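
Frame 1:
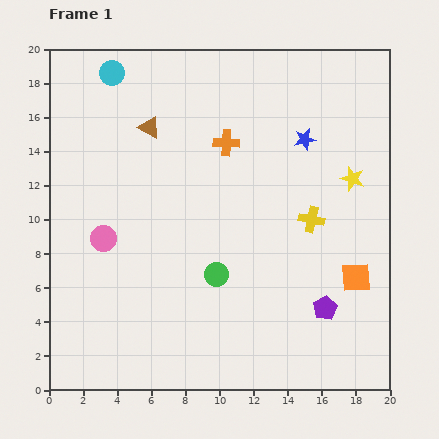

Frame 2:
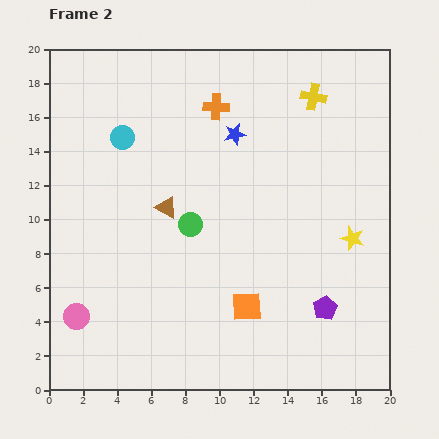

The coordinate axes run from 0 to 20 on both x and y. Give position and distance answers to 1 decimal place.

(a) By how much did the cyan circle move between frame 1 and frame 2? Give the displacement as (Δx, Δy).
(0.6, -3.8)

The cyan circle was at (3.7, 18.6) in frame 1 and (4.3, 14.8) in frame 2.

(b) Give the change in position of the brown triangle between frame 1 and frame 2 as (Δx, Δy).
(1.0, -4.7)

The brown triangle was at (5.9, 15.4) in frame 1 and (6.9, 10.7) in frame 2.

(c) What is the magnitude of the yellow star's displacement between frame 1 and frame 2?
3.5

The yellow star moved from (17.8, 12.4) to (17.8, 8.9), a distance of √(0.0² + 3.5²) ≈ 3.5.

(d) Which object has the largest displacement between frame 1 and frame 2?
the yellow cross

(moved 7.2; next 6.6)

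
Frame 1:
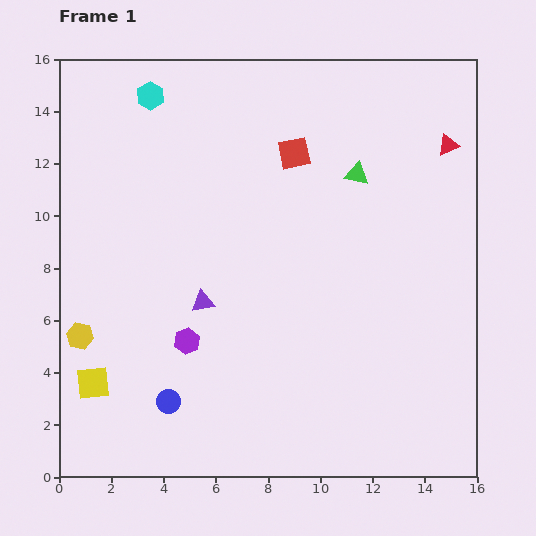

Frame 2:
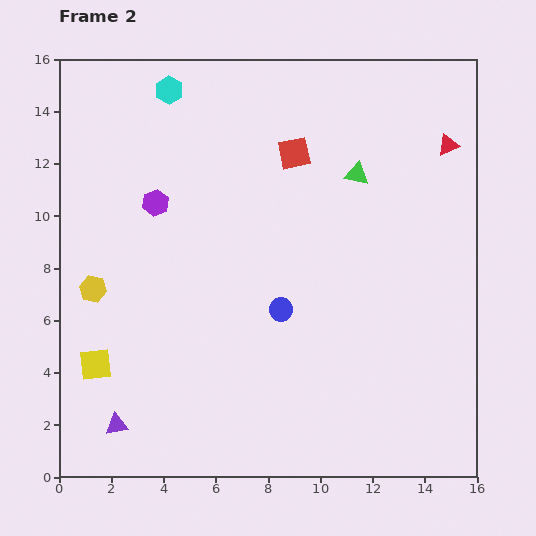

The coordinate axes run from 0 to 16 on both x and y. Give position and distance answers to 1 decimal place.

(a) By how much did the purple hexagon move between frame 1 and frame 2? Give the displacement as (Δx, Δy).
(-1.2, 5.3)

The purple hexagon was at (4.9, 5.2) in frame 1 and (3.7, 10.5) in frame 2.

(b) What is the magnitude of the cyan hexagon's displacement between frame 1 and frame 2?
0.7

The cyan hexagon moved from (3.5, 14.6) to (4.2, 14.8), a distance of √(0.7² + 0.2²) ≈ 0.7.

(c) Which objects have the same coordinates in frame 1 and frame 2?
the red square, the red triangle, the green triangle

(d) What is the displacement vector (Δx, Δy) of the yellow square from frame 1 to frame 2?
(0.1, 0.7)

The yellow square was at (1.3, 3.6) in frame 1 and (1.4, 4.3) in frame 2.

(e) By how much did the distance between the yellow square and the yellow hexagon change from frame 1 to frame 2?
+1.0

Distance in frame 1: 1.9. Distance in frame 2: 2.9.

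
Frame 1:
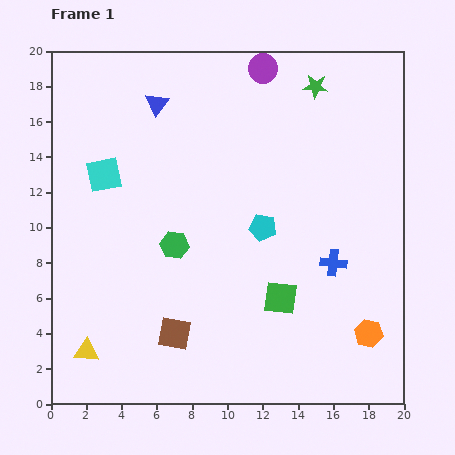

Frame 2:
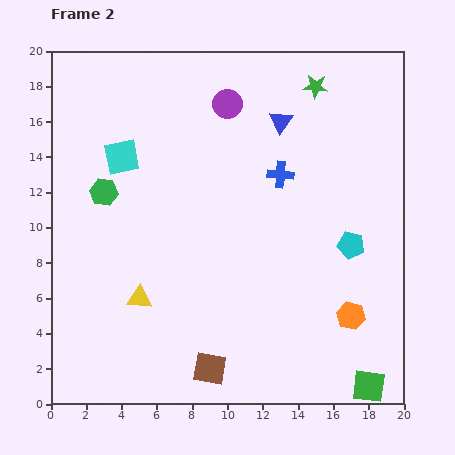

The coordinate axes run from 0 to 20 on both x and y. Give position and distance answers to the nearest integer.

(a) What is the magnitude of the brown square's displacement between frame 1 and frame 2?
3

The brown square moved from (7, 4) to (9, 2), a distance of √(2² + 2²) ≈ 3.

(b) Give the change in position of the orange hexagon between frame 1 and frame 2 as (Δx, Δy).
(-1, 1)

The orange hexagon was at (18, 4) in frame 1 and (17, 5) in frame 2.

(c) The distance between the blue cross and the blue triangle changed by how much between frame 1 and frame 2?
-10

Distance in frame 1: 13. Distance in frame 2: 3.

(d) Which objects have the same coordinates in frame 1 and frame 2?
the green star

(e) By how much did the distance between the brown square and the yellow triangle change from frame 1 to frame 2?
+1

Distance in frame 1: 5. Distance in frame 2: 6.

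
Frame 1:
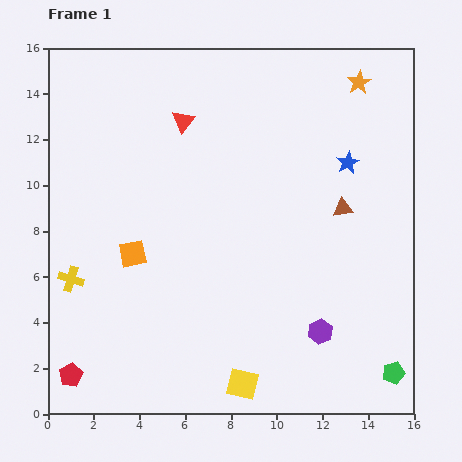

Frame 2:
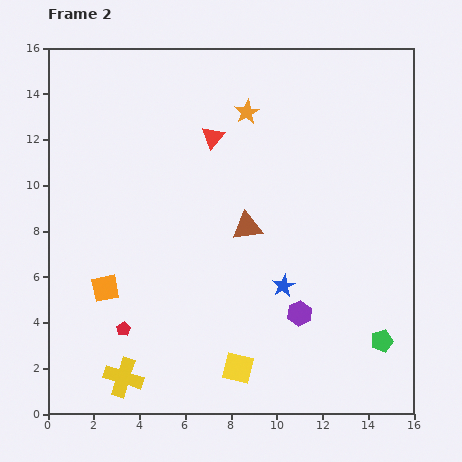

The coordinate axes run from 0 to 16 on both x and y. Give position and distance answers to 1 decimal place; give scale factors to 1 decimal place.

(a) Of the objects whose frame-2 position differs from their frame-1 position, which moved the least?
the yellow square

(moved 0.7)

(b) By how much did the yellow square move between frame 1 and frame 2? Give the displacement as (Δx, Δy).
(-0.2, 0.7)

The yellow square was at (8.5, 1.3) in frame 1 and (8.3, 2.0) in frame 2.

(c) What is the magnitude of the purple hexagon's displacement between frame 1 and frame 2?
1.2

The purple hexagon moved from (11.9, 3.6) to (11.0, 4.4), a distance of √(0.9² + 0.8²) ≈ 1.2.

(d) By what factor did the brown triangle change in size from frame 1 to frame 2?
1.5×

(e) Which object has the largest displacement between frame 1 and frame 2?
the blue star

(moved 6.1; next 5.1)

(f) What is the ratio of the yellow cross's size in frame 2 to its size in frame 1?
1.5×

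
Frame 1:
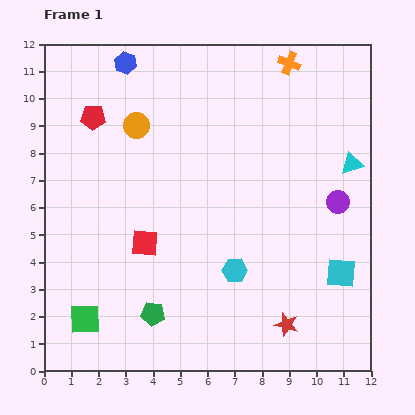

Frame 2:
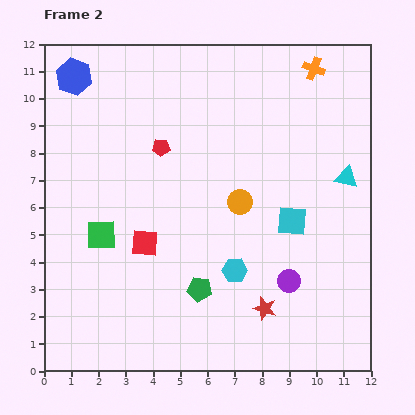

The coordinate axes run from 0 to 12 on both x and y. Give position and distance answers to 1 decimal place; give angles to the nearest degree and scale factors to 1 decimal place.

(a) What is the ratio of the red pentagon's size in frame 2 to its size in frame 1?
0.7×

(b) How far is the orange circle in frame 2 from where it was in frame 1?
4.7

The orange circle moved from (3.4, 9.0) to (7.2, 6.2), a distance of √(3.8² + 2.8²) ≈ 4.7.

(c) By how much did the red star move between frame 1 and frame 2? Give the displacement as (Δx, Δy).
(-0.8, 0.6)

The red star was at (8.9, 1.7) in frame 1 and (8.1, 2.3) in frame 2.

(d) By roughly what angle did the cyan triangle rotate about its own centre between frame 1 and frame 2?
29° clockwise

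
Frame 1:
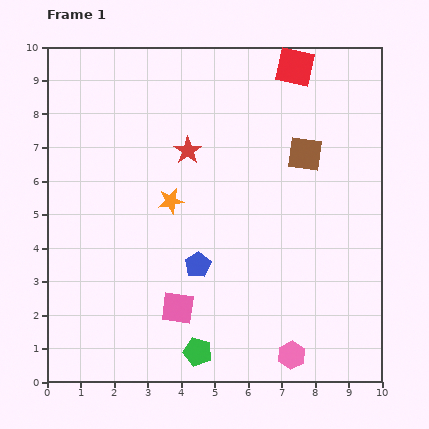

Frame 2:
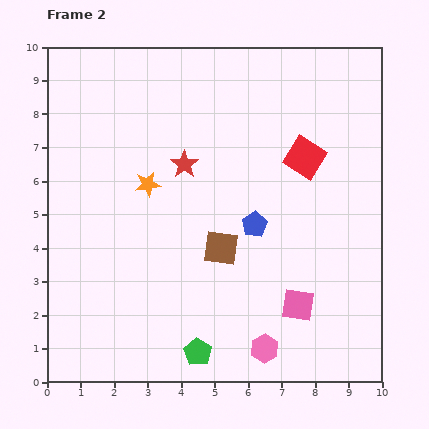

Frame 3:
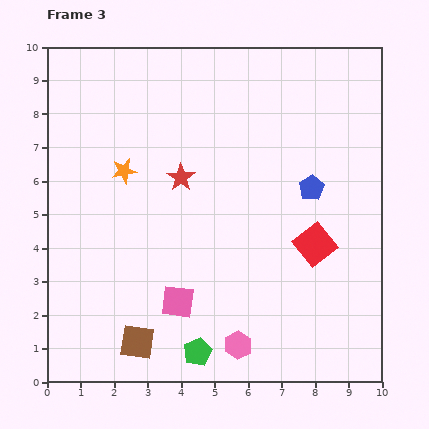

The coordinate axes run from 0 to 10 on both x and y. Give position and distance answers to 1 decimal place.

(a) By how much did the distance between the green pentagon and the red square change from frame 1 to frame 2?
-2.4

Distance in frame 1: 9.0. Distance in frame 2: 6.6.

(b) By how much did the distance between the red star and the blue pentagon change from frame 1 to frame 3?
+0.5

Distance in frame 1: 3.4. Distance in frame 3: 3.9.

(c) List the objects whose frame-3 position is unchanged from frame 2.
the green pentagon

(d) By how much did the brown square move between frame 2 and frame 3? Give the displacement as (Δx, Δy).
(-2.5, -2.8)

The brown square was at (5.2, 4.0) in frame 2 and (2.7, 1.2) in frame 3.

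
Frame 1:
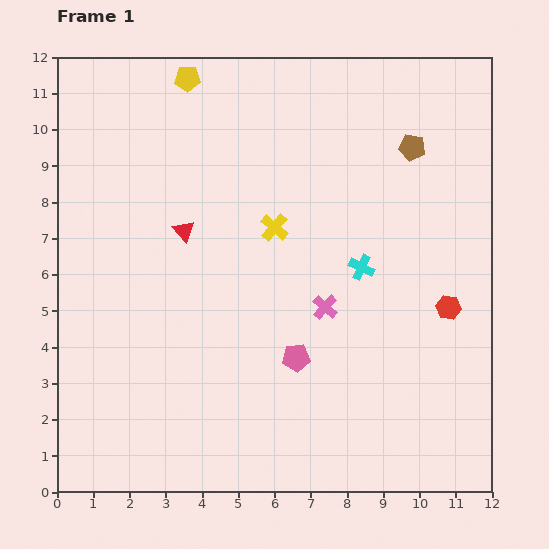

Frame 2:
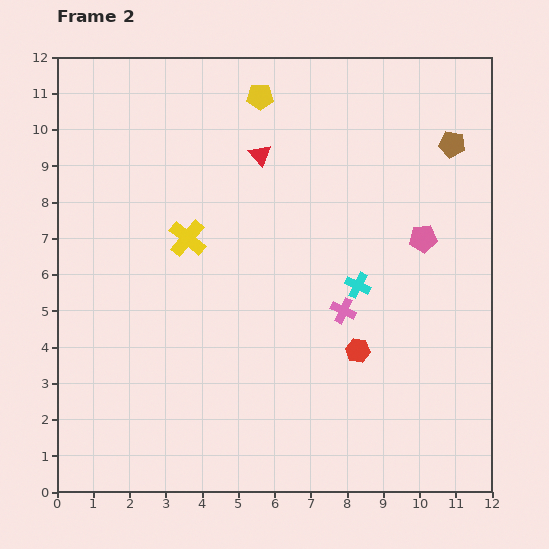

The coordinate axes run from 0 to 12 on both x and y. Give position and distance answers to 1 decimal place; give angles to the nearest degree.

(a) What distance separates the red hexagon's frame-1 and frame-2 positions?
2.8

The red hexagon moved from (10.8, 5.1) to (8.3, 3.9), a distance of √(2.5² + 1.2²) ≈ 2.8.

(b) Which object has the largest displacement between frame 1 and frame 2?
the pink pentagon

(moved 4.8; next 3.0)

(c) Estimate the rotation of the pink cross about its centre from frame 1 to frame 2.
17° counter-clockwise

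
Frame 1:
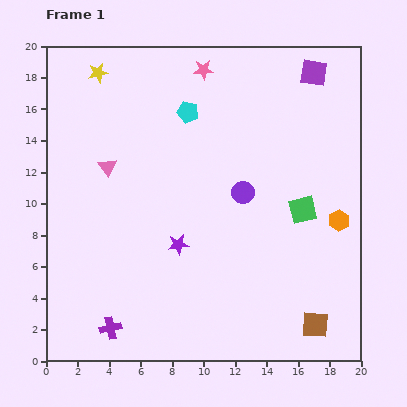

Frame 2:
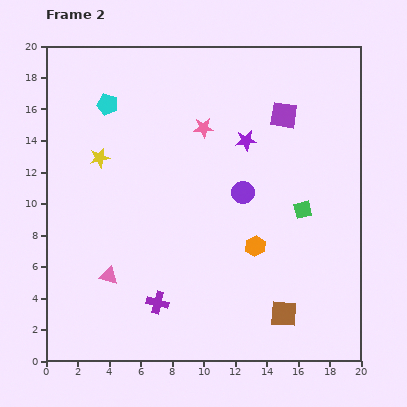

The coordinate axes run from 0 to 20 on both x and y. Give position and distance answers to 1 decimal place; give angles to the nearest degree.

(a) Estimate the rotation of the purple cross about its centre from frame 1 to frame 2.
27° clockwise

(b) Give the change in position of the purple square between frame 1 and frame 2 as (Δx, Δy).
(-1.9, -2.7)

The purple square was at (17.0, 18.3) in frame 1 and (15.1, 15.6) in frame 2.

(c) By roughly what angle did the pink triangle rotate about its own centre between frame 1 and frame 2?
40° counter-clockwise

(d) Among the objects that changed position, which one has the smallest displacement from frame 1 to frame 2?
the brown square

(moved 2.1)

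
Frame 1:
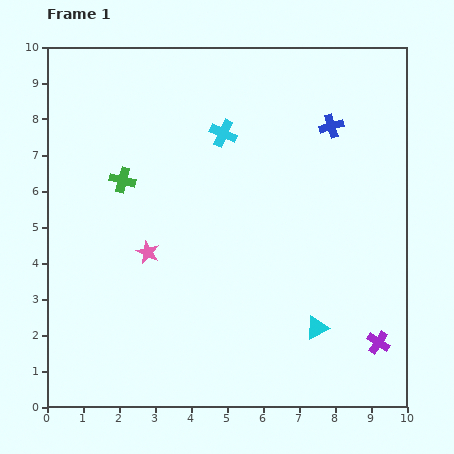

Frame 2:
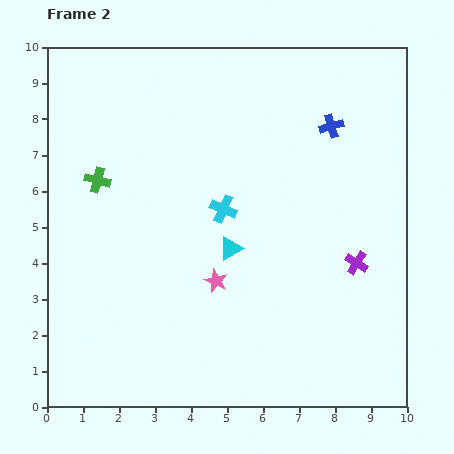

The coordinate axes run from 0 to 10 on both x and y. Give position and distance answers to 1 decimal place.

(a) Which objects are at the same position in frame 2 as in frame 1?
the blue cross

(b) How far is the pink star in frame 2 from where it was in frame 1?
2.1

The pink star moved from (2.8, 4.3) to (4.7, 3.5), a distance of √(1.9² + 0.8²) ≈ 2.1.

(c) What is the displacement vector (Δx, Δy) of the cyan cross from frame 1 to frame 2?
(0.0, -2.1)

The cyan cross was at (4.9, 7.6) in frame 1 and (4.9, 5.5) in frame 2.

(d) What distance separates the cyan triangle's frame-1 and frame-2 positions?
3.3

The cyan triangle moved from (7.5, 2.2) to (5.1, 4.4), a distance of √(2.4² + 2.2²) ≈ 3.3.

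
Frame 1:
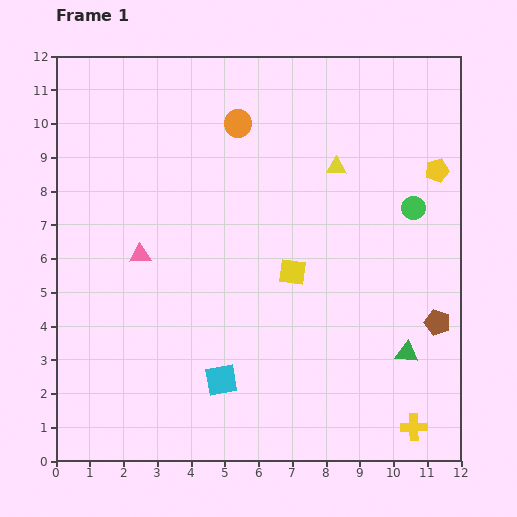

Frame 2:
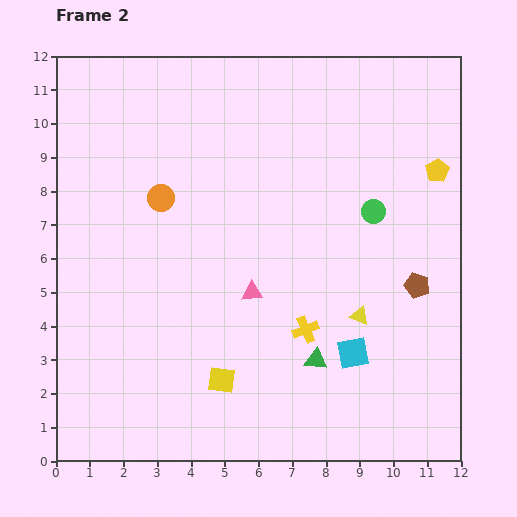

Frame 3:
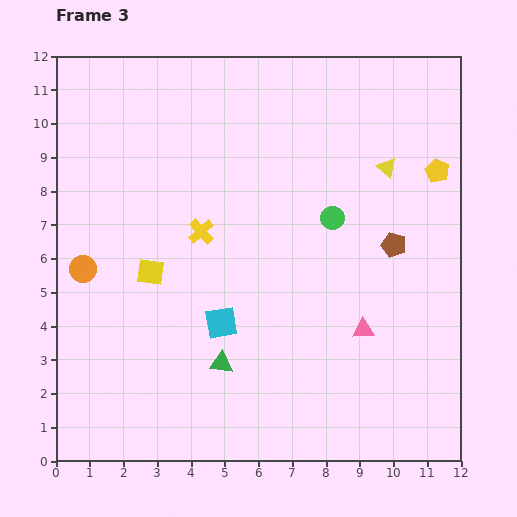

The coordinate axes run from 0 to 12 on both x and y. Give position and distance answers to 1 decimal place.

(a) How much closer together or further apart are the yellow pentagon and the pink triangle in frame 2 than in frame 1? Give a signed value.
-2.5

Distance in frame 1: 9.1. Distance in frame 2: 6.6.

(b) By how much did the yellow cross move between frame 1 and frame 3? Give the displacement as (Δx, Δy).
(-6.3, 5.8)

The yellow cross was at (10.6, 1.0) in frame 1 and (4.3, 6.8) in frame 3.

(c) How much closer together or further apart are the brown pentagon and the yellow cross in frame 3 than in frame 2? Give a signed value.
+2.2

Distance in frame 2: 3.5. Distance in frame 3: 5.7.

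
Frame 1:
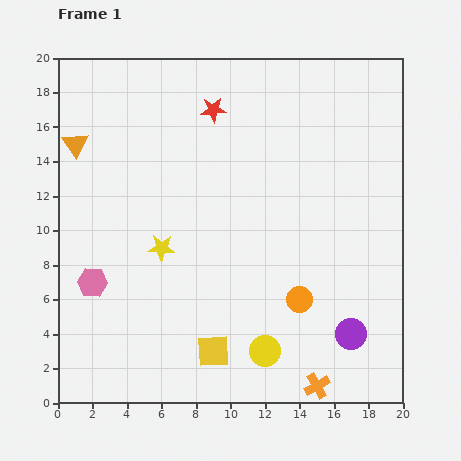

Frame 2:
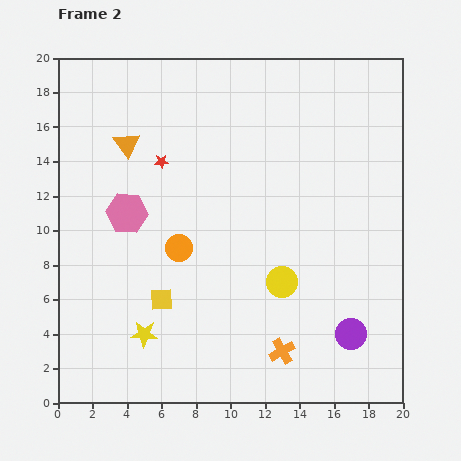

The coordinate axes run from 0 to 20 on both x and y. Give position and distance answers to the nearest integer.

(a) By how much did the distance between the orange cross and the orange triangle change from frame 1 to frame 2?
-5

Distance in frame 1: 20. Distance in frame 2: 15.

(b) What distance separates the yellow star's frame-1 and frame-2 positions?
5

The yellow star moved from (6, 9) to (5, 4), a distance of √(1² + 5²) ≈ 5.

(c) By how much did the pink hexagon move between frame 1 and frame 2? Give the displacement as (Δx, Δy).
(2, 4)

The pink hexagon was at (2, 7) in frame 1 and (4, 11) in frame 2.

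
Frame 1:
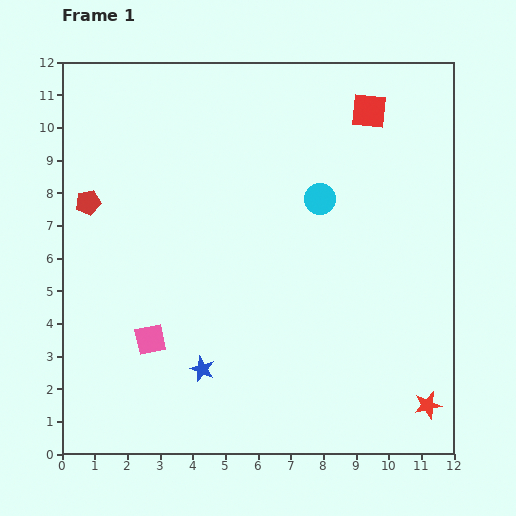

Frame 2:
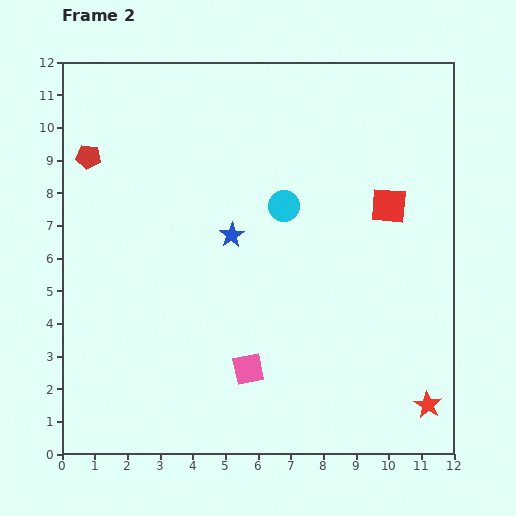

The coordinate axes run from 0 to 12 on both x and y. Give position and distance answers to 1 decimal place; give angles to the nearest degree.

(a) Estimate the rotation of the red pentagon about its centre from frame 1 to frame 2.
20° clockwise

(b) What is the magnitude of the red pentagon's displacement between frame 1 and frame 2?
1.4

The red pentagon moved from (0.8, 7.7) to (0.8, 9.1), a distance of √(0.0² + 1.4²) ≈ 1.4.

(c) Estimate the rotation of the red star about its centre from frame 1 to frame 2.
30° counter-clockwise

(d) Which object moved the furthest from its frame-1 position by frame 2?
the blue star

(moved 4.2; next 3.1)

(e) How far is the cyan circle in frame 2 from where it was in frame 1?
1.1

The cyan circle moved from (7.9, 7.8) to (6.8, 7.6), a distance of √(1.1² + 0.2²) ≈ 1.1.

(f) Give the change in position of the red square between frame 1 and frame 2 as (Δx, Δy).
(0.6, -2.9)

The red square was at (9.4, 10.5) in frame 1 and (10.0, 7.6) in frame 2.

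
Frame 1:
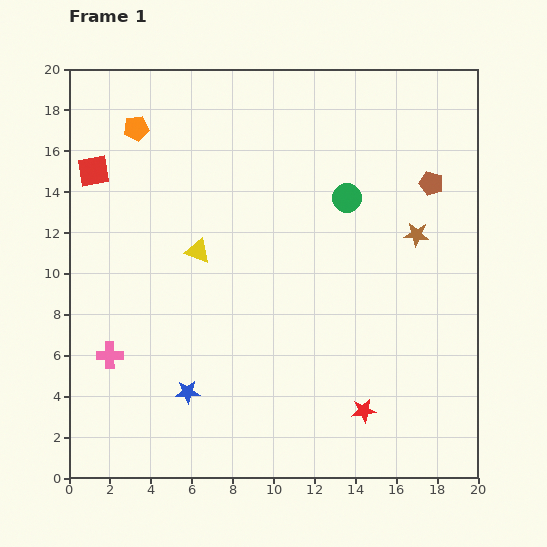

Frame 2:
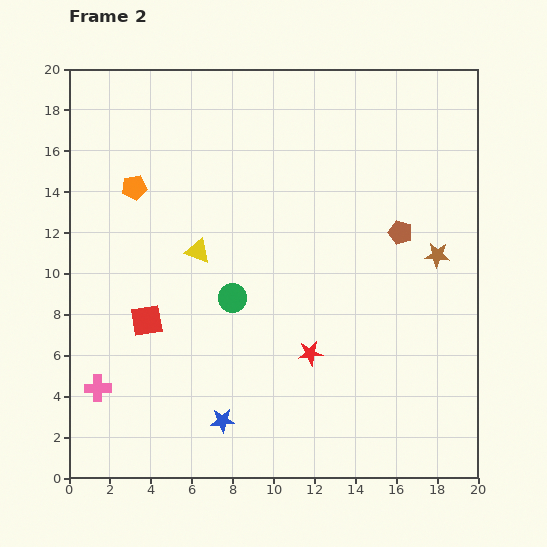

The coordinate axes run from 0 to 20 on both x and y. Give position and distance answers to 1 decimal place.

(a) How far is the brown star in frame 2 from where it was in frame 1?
1.4

The brown star moved from (17.0, 11.9) to (18.0, 10.9), a distance of √(1.0² + 1.0²) ≈ 1.4.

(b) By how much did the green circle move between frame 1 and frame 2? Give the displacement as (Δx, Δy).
(-5.6, -4.9)

The green circle was at (13.6, 13.7) in frame 1 and (8.0, 8.8) in frame 2.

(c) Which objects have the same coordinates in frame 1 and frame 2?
the yellow triangle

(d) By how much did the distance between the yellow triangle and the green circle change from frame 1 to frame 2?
-4.8

Distance in frame 1: 7.7. Distance in frame 2: 2.9.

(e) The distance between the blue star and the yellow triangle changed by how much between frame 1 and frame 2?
+1.5

Distance in frame 1: 6.9. Distance in frame 2: 8.4.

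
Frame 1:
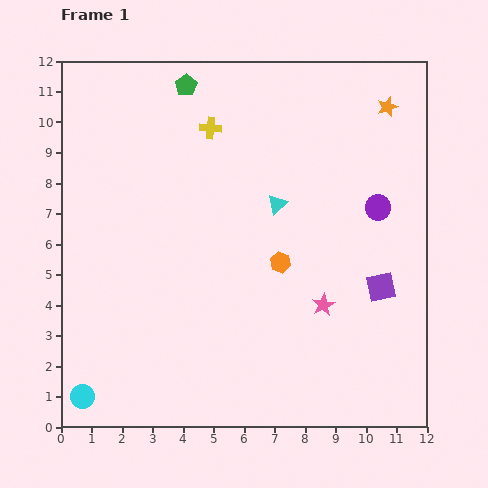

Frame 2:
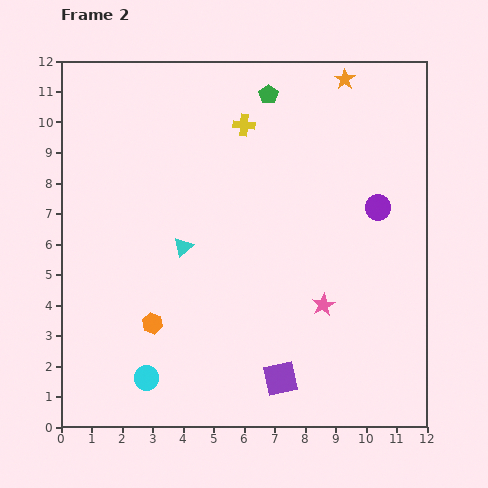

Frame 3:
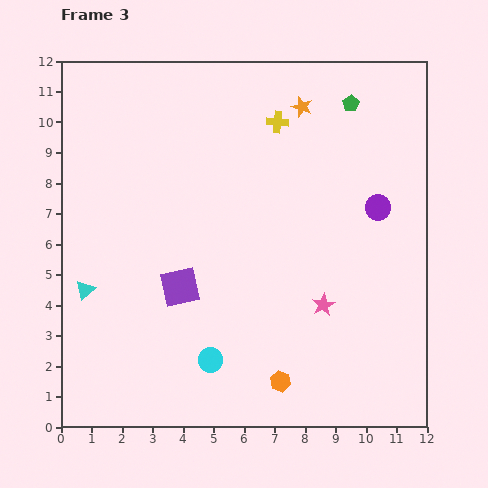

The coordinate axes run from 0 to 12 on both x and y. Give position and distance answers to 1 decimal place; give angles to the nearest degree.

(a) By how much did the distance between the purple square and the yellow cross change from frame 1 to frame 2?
+0.8

Distance in frame 1: 7.6. Distance in frame 2: 8.4.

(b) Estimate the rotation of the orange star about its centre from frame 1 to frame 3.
31° counter-clockwise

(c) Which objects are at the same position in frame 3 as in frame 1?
the purple circle, the pink star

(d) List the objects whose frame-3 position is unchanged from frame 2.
the purple circle, the pink star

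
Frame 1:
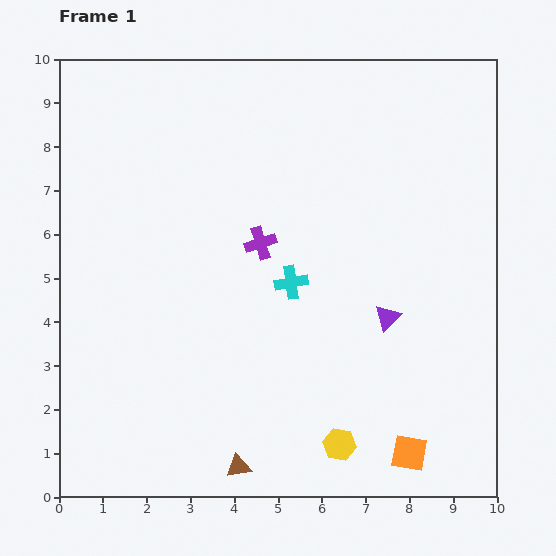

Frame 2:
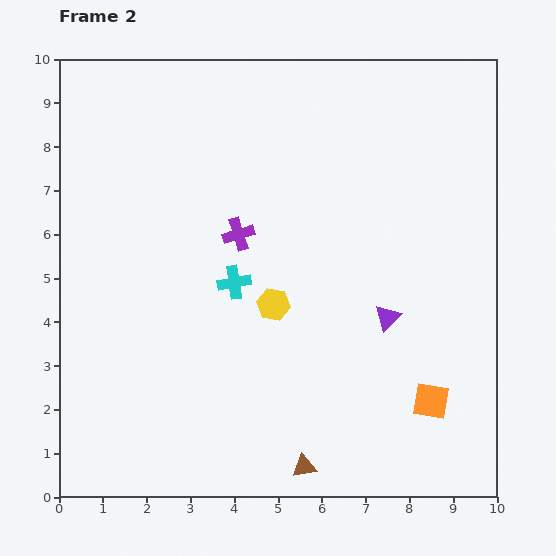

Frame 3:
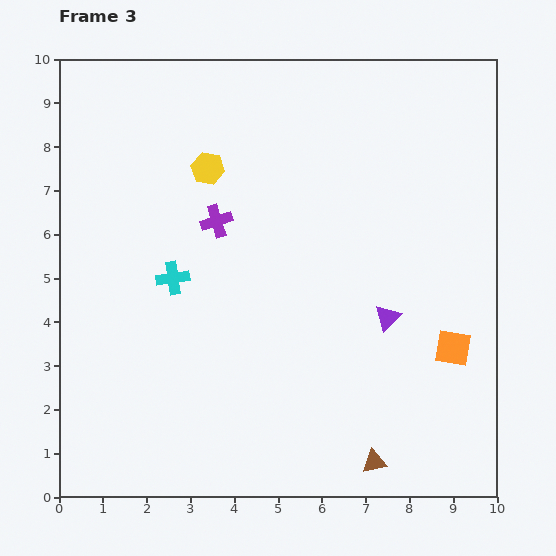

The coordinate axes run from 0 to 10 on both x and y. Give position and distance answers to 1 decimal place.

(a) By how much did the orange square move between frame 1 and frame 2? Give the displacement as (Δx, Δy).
(0.5, 1.2)

The orange square was at (8.0, 1.0) in frame 1 and (8.5, 2.2) in frame 2.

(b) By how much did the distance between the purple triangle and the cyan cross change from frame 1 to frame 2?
+1.3

Distance in frame 1: 2.3. Distance in frame 2: 3.6.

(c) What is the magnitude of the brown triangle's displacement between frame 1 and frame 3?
3.1

The brown triangle moved from (4.1, 0.7) to (7.2, 0.8), a distance of √(3.1² + 0.1²) ≈ 3.1.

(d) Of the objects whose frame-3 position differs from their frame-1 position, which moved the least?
the purple cross

(moved 1.1)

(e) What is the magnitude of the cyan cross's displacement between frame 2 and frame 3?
1.4

The cyan cross moved from (4.0, 4.9) to (2.6, 5.0), a distance of √(1.4² + 0.1²) ≈ 1.4.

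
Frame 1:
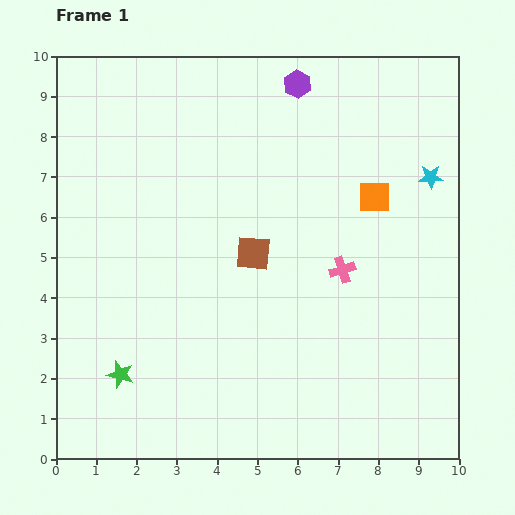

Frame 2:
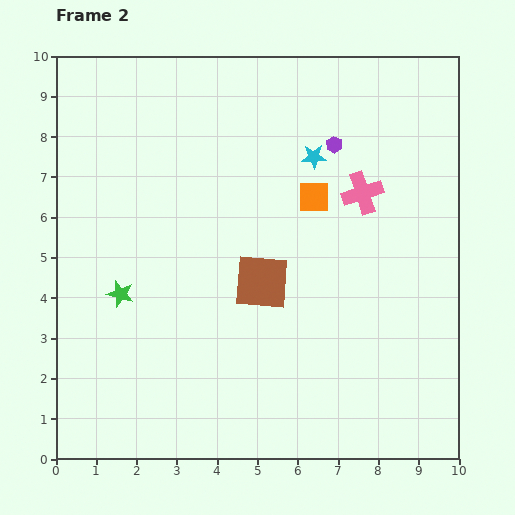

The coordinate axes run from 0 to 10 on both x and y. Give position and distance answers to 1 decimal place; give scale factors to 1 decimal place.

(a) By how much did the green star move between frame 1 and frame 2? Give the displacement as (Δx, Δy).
(0.0, 2.0)

The green star was at (1.6, 2.1) in frame 1 and (1.6, 4.1) in frame 2.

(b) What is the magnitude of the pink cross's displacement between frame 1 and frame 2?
2.0

The pink cross moved from (7.1, 4.7) to (7.6, 6.6), a distance of √(0.5² + 1.9²) ≈ 2.0.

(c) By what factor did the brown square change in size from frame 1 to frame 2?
1.6×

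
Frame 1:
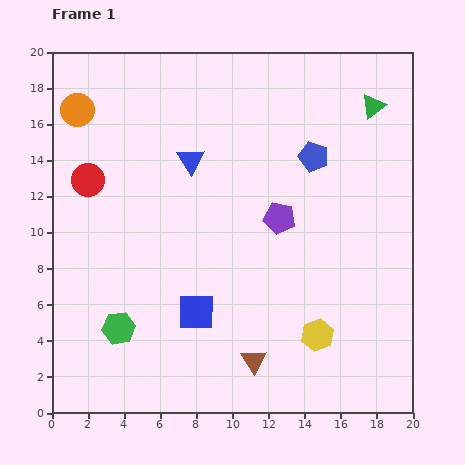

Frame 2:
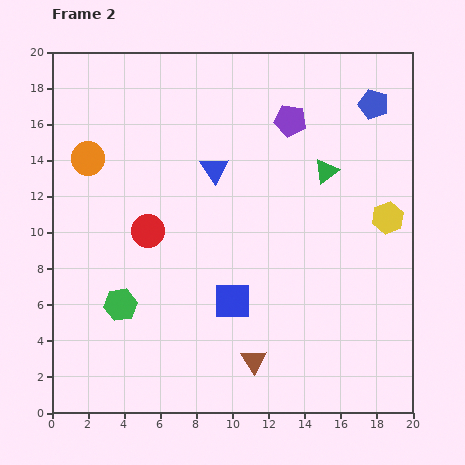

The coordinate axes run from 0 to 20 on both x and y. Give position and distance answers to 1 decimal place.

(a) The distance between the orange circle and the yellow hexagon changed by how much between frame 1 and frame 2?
-1.4

Distance in frame 1: 18.3. Distance in frame 2: 16.9.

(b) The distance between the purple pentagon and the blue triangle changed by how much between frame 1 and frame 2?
-0.9

Distance in frame 1: 5.9. Distance in frame 2: 5.0.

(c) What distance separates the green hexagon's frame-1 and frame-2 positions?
1.3

The green hexagon moved from (3.7, 4.7) to (3.8, 6.0), a distance of √(0.1² + 1.3²) ≈ 1.3.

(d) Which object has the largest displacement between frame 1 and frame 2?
the yellow hexagon

(moved 7.6; next 5.4)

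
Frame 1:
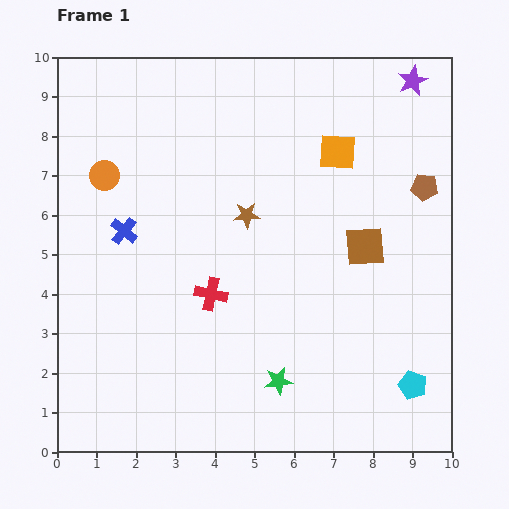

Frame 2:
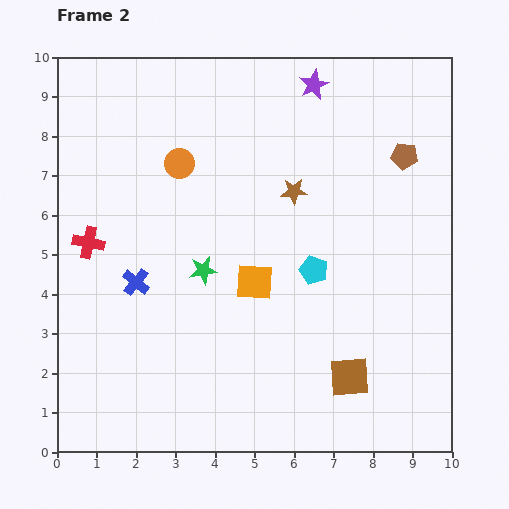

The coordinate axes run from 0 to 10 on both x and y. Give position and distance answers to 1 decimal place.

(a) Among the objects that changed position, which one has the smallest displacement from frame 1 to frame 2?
the brown pentagon

(moved 0.9)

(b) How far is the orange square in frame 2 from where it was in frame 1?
3.9

The orange square moved from (7.1, 7.6) to (5.0, 4.3), a distance of √(2.1² + 3.3²) ≈ 3.9.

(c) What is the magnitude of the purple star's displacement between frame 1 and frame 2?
2.5

The purple star moved from (9.0, 9.4) to (6.5, 9.3), a distance of √(2.5² + 0.1²) ≈ 2.5.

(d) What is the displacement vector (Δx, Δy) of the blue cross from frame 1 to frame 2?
(0.3, -1.3)

The blue cross was at (1.7, 5.6) in frame 1 and (2.0, 4.3) in frame 2.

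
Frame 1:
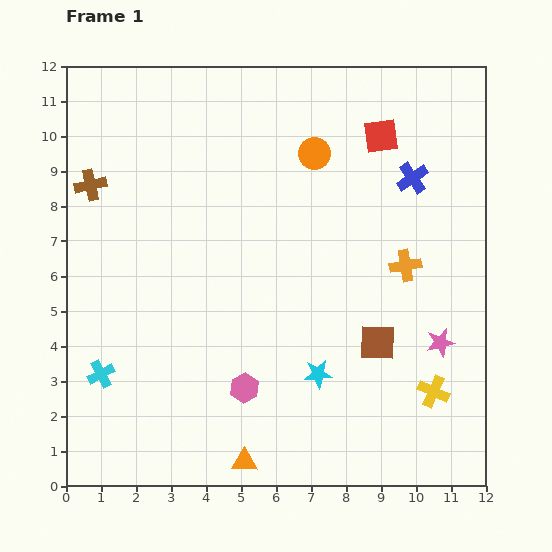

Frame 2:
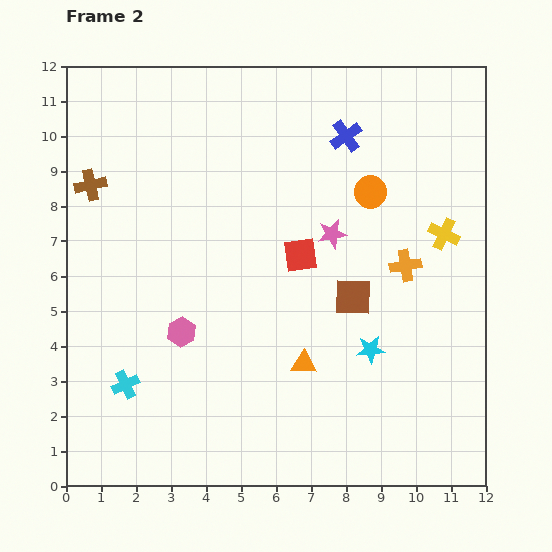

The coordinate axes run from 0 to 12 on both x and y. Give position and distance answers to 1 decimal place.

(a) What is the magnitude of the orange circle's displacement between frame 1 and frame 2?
1.9

The orange circle moved from (7.1, 9.5) to (8.7, 8.4), a distance of √(1.6² + 1.1²) ≈ 1.9.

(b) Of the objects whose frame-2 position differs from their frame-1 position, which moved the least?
the cyan cross

(moved 0.8)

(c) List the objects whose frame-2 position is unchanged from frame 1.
the orange cross, the brown cross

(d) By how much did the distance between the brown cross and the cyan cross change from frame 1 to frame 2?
+0.4

Distance in frame 1: 5.4. Distance in frame 2: 5.8.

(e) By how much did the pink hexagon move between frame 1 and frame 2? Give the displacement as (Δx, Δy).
(-1.8, 1.6)

The pink hexagon was at (5.1, 2.8) in frame 1 and (3.3, 4.4) in frame 2.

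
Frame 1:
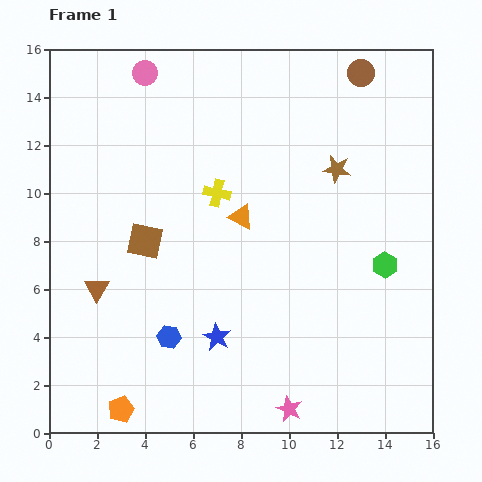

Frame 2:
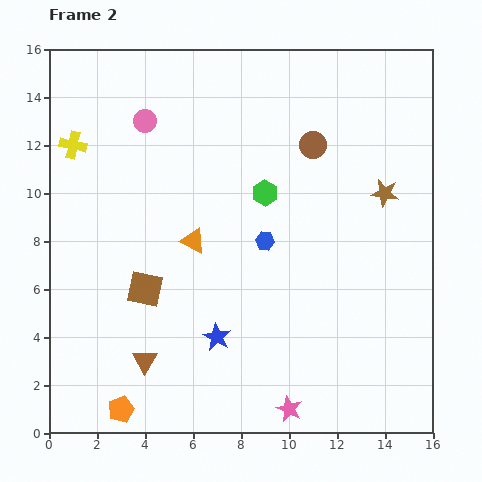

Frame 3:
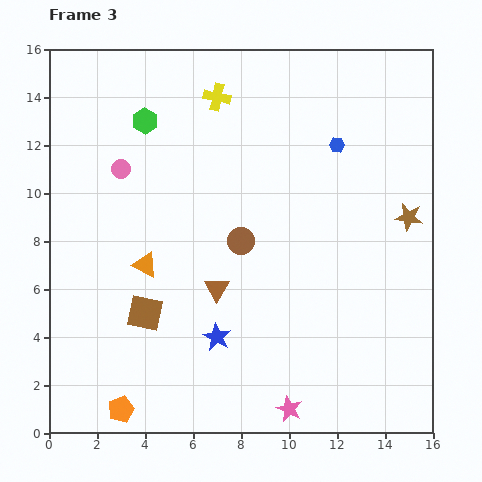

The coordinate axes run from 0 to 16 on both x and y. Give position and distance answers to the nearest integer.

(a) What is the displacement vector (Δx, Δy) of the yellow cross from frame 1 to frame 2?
(-6, 2)

The yellow cross was at (7, 10) in frame 1 and (1, 12) in frame 2.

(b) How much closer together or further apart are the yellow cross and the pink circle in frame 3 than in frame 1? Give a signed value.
-1

Distance in frame 1: 6. Distance in frame 3: 5.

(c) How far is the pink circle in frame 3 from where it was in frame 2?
2

The pink circle moved from (4, 13) to (3, 11), a distance of √(1² + 2²) ≈ 2.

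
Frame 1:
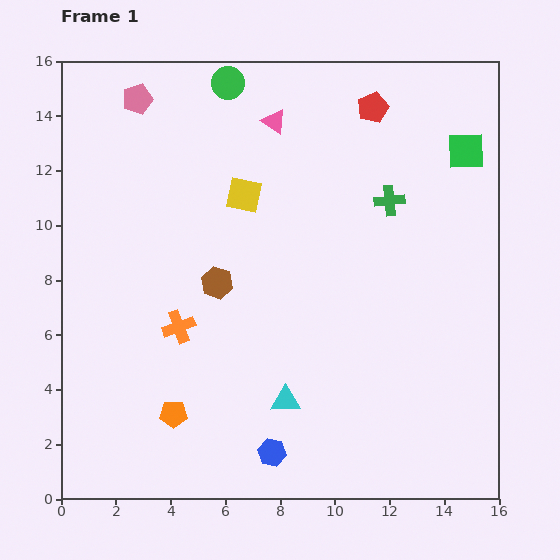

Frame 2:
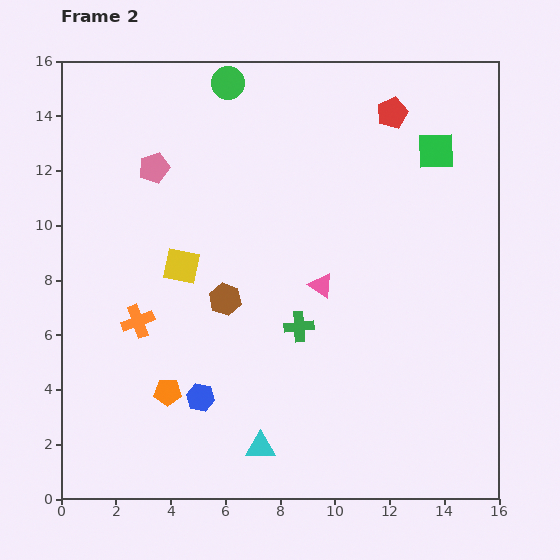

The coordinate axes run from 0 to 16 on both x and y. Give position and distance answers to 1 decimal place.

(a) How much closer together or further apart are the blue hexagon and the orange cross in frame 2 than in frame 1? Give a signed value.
-2.1

Distance in frame 1: 5.7. Distance in frame 2: 3.6.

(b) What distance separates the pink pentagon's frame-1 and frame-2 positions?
2.6

The pink pentagon moved from (2.8, 14.6) to (3.4, 12.1), a distance of √(0.6² + 2.5²) ≈ 2.6.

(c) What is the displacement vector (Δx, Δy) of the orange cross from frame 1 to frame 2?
(-1.5, 0.2)

The orange cross was at (4.3, 6.3) in frame 1 and (2.8, 6.5) in frame 2.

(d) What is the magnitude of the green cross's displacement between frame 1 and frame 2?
5.7

The green cross moved from (12.0, 10.9) to (8.7, 6.3), a distance of √(3.3² + 4.6²) ≈ 5.7.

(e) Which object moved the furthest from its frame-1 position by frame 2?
the pink triangle

(moved 6.2; next 5.7)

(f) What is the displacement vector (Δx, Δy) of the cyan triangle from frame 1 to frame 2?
(-0.9, -1.7)

The cyan triangle was at (8.2, 3.6) in frame 1 and (7.3, 1.9) in frame 2.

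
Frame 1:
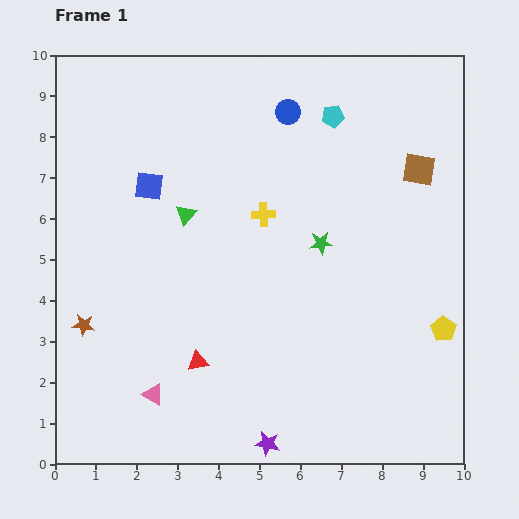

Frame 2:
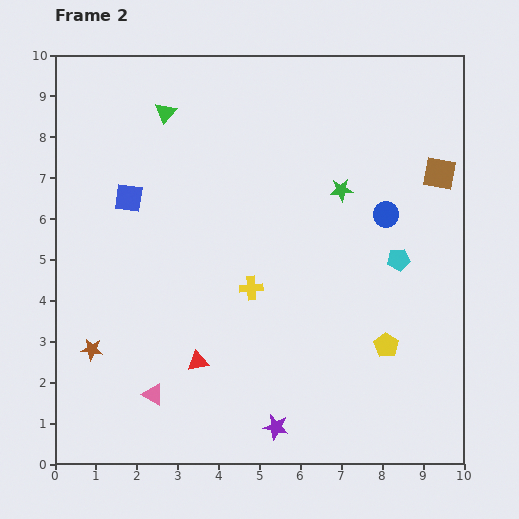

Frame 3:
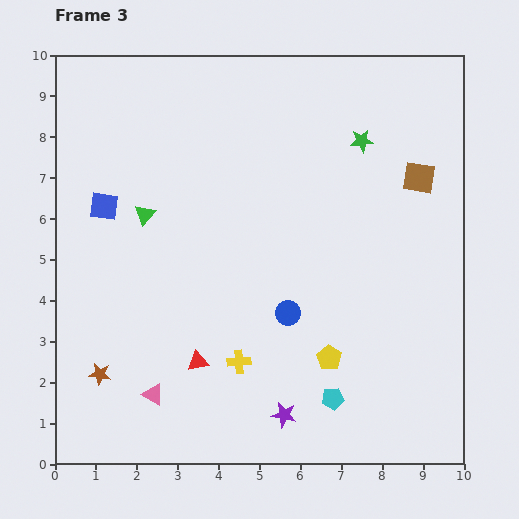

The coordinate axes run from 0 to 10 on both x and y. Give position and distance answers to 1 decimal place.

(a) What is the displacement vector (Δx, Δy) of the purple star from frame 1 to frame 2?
(0.2, 0.4)

The purple star was at (5.2, 0.5) in frame 1 and (5.4, 0.9) in frame 2.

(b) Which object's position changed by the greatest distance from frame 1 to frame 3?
the cyan pentagon

(moved 6.9; next 4.9)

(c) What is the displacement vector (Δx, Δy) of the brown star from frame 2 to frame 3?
(0.2, -0.6)

The brown star was at (0.9, 2.8) in frame 2 and (1.1, 2.2) in frame 3.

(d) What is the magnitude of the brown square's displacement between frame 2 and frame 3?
0.5

The brown square moved from (9.4, 7.1) to (8.9, 7.0), a distance of √(0.5² + 0.1²) ≈ 0.5.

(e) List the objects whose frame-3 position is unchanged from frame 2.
the pink triangle, the red triangle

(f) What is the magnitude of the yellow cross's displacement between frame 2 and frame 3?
1.8

The yellow cross moved from (4.8, 4.3) to (4.5, 2.5), a distance of √(0.3² + 1.8²) ≈ 1.8.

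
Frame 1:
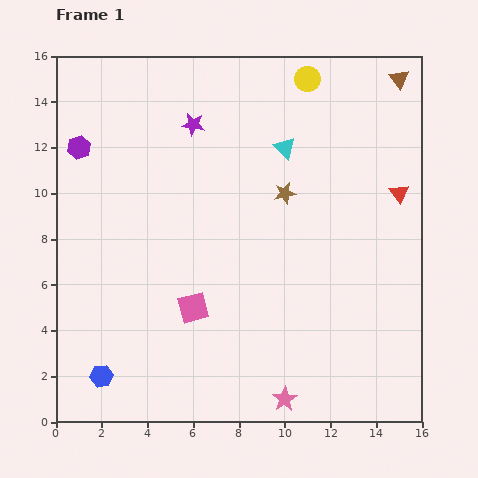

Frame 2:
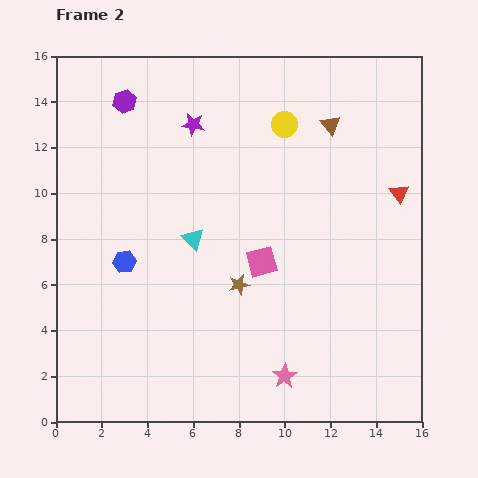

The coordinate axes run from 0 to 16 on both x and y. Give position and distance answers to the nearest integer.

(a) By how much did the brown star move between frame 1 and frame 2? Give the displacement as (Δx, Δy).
(-2, -4)

The brown star was at (10, 10) in frame 1 and (8, 6) in frame 2.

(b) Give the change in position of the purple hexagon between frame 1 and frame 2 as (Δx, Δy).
(2, 2)

The purple hexagon was at (1, 12) in frame 1 and (3, 14) in frame 2.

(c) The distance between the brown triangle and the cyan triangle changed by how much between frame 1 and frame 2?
+2

Distance in frame 1: 6. Distance in frame 2: 8.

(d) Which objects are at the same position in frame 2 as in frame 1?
the purple star, the red triangle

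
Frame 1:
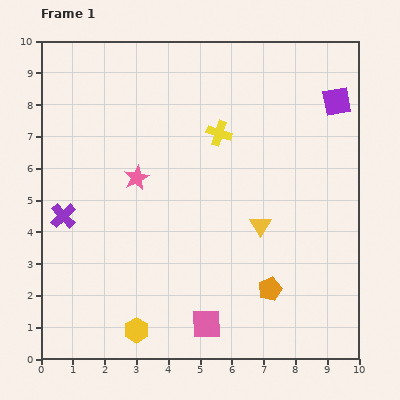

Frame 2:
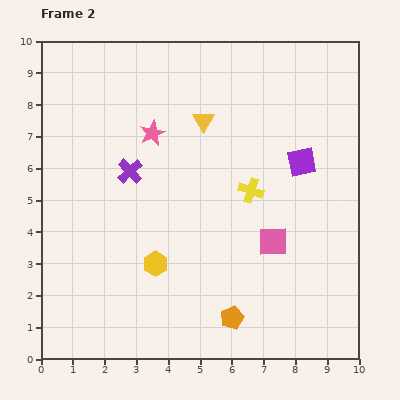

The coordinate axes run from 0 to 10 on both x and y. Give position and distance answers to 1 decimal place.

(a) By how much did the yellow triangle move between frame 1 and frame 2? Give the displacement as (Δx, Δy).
(-1.8, 3.3)

The yellow triangle was at (6.9, 4.2) in frame 1 and (5.1, 7.5) in frame 2.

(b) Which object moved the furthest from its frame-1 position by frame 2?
the yellow triangle

(moved 3.8; next 3.3)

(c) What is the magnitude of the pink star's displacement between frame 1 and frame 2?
1.5

The pink star moved from (3.0, 5.7) to (3.5, 7.1), a distance of √(0.5² + 1.4²) ≈ 1.5.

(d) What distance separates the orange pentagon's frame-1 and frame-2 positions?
1.5

The orange pentagon moved from (7.2, 2.2) to (6.0, 1.3), a distance of √(1.2² + 0.9²) ≈ 1.5.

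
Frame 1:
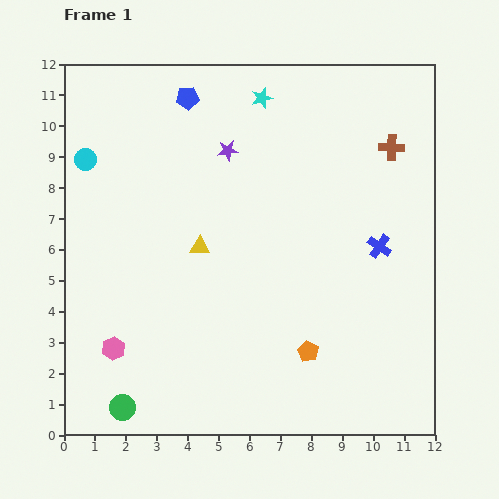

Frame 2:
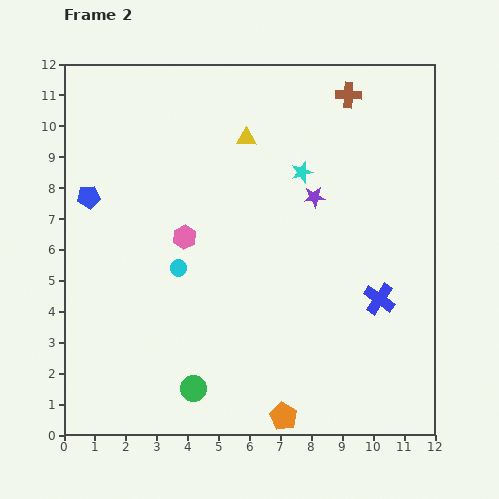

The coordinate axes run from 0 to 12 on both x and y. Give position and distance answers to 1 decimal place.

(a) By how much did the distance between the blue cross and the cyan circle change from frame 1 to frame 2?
-3.3

Distance in frame 1: 9.9. Distance in frame 2: 6.6.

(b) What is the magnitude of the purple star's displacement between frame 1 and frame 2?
3.2

The purple star moved from (5.3, 9.2) to (8.1, 7.7), a distance of √(2.8² + 1.5²) ≈ 3.2.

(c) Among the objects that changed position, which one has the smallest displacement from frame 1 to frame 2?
the blue cross

(moved 1.7)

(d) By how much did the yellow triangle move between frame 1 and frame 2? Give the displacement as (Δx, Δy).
(1.5, 3.5)

The yellow triangle was at (4.4, 6.1) in frame 1 and (5.9, 9.6) in frame 2.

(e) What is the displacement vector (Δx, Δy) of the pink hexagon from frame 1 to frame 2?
(2.3, 3.6)

The pink hexagon was at (1.6, 2.8) in frame 1 and (3.9, 6.4) in frame 2.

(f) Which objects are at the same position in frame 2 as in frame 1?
none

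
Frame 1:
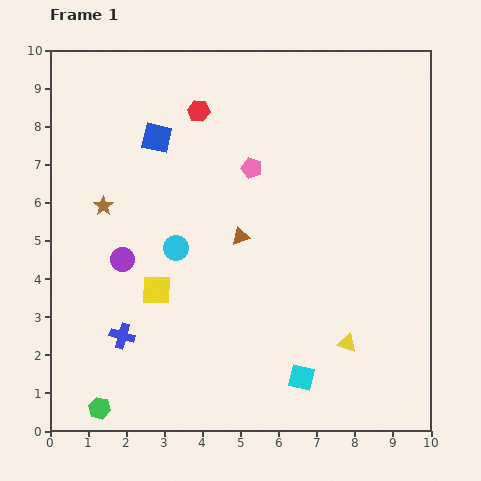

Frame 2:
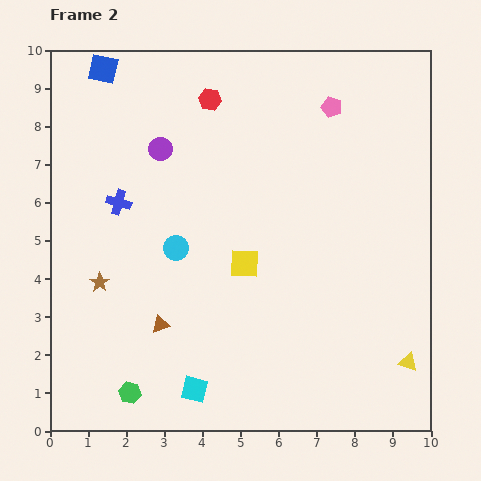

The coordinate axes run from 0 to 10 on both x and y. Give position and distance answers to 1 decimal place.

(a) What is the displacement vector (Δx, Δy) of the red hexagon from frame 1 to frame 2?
(0.3, 0.3)

The red hexagon was at (3.9, 8.4) in frame 1 and (4.2, 8.7) in frame 2.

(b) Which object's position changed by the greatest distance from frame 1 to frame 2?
the blue cross

(moved 3.5; next 3.1)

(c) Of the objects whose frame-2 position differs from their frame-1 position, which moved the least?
the red hexagon

(moved 0.4)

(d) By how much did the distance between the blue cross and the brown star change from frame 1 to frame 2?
-1.2

Distance in frame 1: 3.4. Distance in frame 2: 2.2.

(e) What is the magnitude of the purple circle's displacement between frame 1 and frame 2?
3.1

The purple circle moved from (1.9, 4.5) to (2.9, 7.4), a distance of √(1.0² + 2.9²) ≈ 3.1.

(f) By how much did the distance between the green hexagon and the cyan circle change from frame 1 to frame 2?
-0.7

Distance in frame 1: 4.7. Distance in frame 2: 4.0.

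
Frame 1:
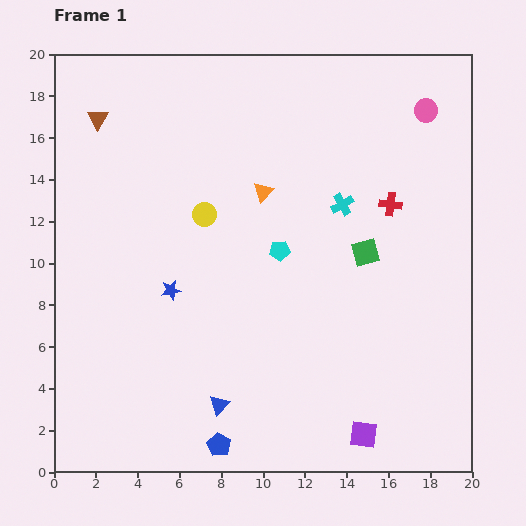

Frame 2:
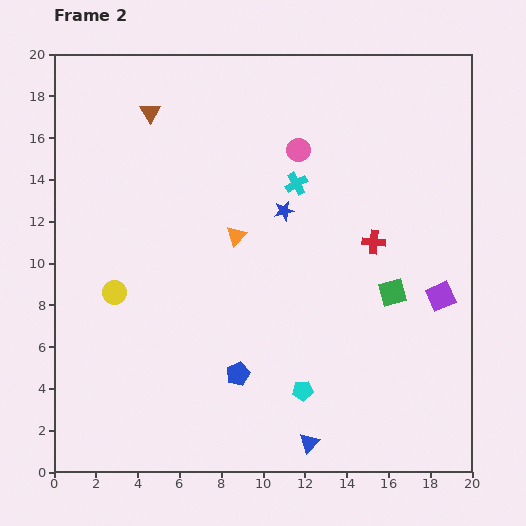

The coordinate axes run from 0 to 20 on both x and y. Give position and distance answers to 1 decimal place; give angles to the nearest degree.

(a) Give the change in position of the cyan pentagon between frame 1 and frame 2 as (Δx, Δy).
(1.1, -6.7)

The cyan pentagon was at (10.8, 10.6) in frame 1 and (11.9, 3.9) in frame 2.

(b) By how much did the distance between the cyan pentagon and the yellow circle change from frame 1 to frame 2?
+6.2

Distance in frame 1: 4.0. Distance in frame 2: 10.2.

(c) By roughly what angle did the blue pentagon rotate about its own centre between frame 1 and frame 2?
18° clockwise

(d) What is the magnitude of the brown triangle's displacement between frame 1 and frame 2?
2.5

The brown triangle moved from (2.1, 16.9) to (4.6, 17.2), a distance of √(2.5² + 0.3²) ≈ 2.5.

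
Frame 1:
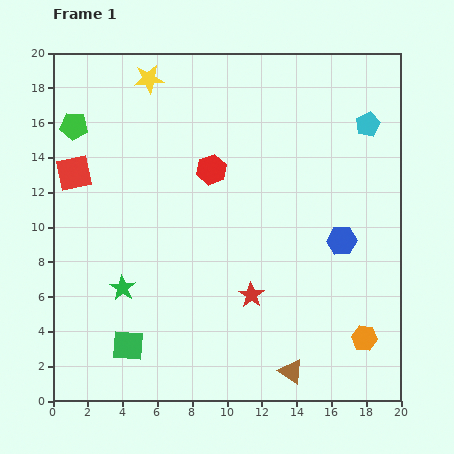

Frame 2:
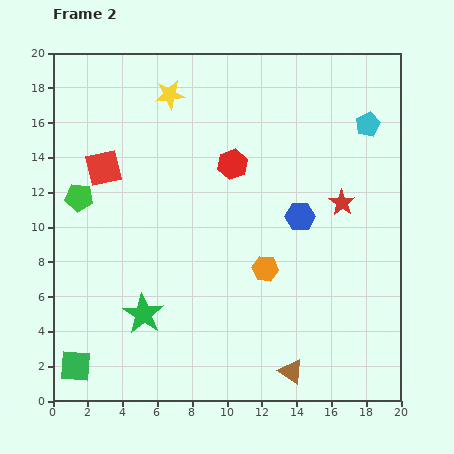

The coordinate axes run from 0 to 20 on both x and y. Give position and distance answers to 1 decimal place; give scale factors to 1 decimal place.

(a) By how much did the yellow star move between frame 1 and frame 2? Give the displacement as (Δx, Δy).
(1.2, -0.9)

The yellow star was at (5.5, 18.5) in frame 1 and (6.7, 17.6) in frame 2.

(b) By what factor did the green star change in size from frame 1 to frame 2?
1.6×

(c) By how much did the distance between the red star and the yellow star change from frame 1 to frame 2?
-2.0

Distance in frame 1: 13.7. Distance in frame 2: 11.7.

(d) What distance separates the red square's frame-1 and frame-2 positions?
1.7

The red square moved from (1.2, 13.1) to (2.9, 13.4), a distance of √(1.7² + 0.3²) ≈ 1.7.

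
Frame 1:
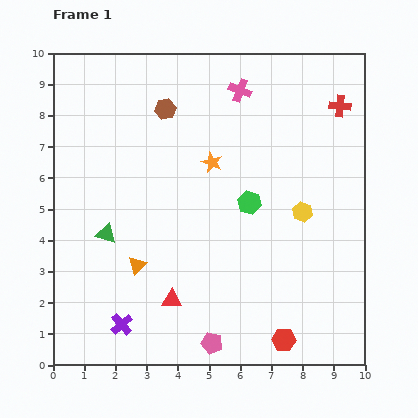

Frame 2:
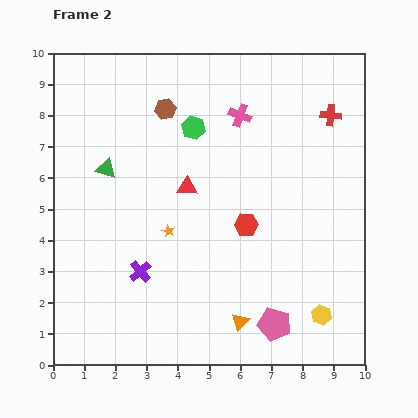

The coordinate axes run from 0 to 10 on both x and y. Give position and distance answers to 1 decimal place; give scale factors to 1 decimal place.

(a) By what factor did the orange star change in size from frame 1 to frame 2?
0.6×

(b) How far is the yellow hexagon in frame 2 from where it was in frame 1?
3.4

The yellow hexagon moved from (8.0, 4.9) to (8.6, 1.6), a distance of √(0.6² + 3.3²) ≈ 3.4.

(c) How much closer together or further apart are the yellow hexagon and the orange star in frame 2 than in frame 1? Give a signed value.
+2.3

Distance in frame 1: 3.3. Distance in frame 2: 5.6.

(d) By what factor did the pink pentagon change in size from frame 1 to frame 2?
1.6×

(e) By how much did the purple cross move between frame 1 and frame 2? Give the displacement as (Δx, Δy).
(0.6, 1.7)

The purple cross was at (2.2, 1.3) in frame 1 and (2.8, 3.0) in frame 2.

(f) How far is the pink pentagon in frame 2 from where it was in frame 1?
2.1

The pink pentagon moved from (5.1, 0.7) to (7.1, 1.3), a distance of √(2.0² + 0.6²) ≈ 2.1.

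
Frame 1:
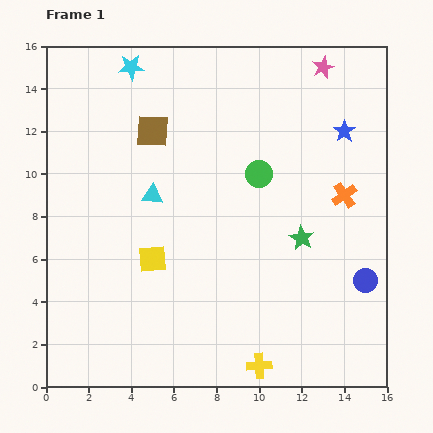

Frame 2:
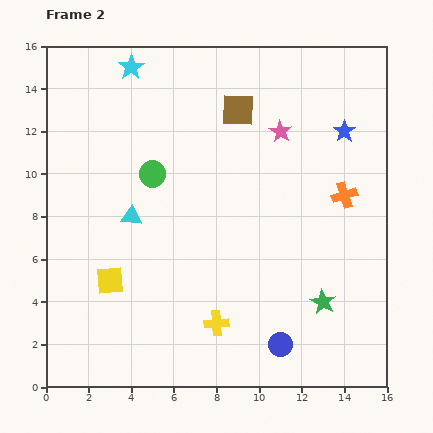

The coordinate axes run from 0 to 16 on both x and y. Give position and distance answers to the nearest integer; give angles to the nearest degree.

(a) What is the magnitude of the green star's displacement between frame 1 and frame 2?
3

The green star moved from (12, 7) to (13, 4), a distance of √(1² + 3²) ≈ 3.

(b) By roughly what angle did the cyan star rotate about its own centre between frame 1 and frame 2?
30° counter-clockwise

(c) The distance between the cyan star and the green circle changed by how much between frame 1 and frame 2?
-3

Distance in frame 1: 8. Distance in frame 2: 5.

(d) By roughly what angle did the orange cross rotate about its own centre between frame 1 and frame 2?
18° clockwise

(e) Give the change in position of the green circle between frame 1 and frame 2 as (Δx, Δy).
(-5, 0)

The green circle was at (10, 10) in frame 1 and (5, 10) in frame 2.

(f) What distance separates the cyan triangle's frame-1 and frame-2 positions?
1

The cyan triangle moved from (5, 9) to (4, 8), a distance of √(1² + 1²) ≈ 1.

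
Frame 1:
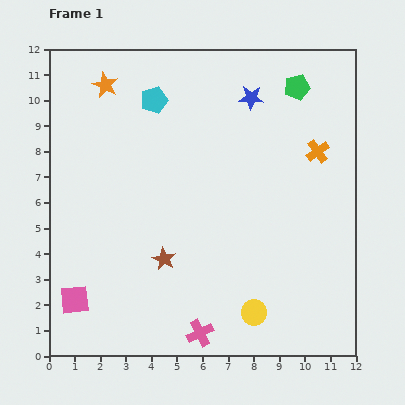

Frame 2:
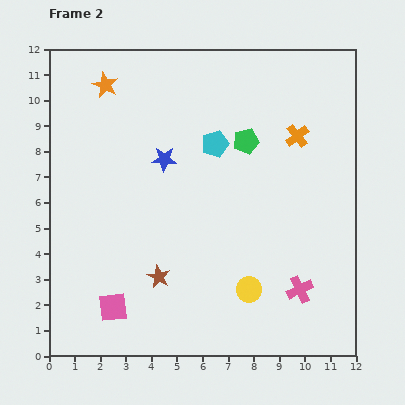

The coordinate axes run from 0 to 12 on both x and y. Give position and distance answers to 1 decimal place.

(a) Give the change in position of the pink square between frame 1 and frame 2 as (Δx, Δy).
(1.5, -0.3)

The pink square was at (1.0, 2.2) in frame 1 and (2.5, 1.9) in frame 2.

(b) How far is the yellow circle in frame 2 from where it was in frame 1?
0.9

The yellow circle moved from (8.0, 1.7) to (7.8, 2.6), a distance of √(0.2² + 0.9²) ≈ 0.9.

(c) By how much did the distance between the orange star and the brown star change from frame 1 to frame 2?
+0.6

Distance in frame 1: 7.2. Distance in frame 2: 7.8.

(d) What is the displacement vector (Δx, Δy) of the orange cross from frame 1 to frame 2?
(-0.8, 0.6)

The orange cross was at (10.5, 8.0) in frame 1 and (9.7, 8.6) in frame 2.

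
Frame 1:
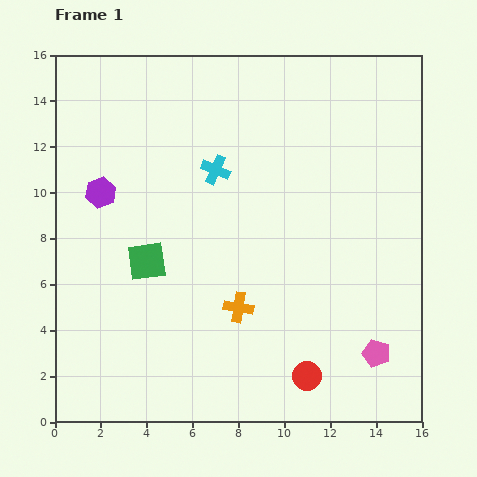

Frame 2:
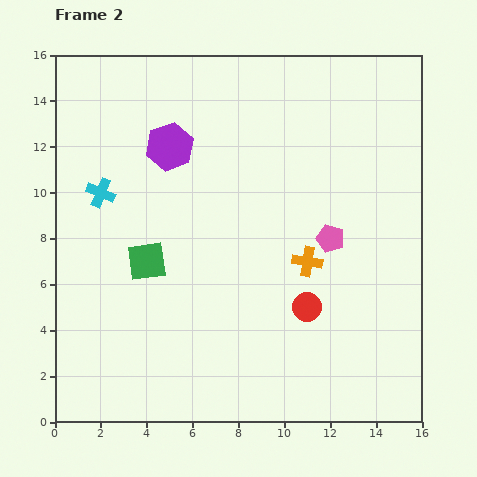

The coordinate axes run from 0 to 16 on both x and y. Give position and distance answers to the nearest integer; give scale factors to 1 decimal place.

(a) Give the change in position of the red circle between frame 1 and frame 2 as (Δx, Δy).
(0, 3)

The red circle was at (11, 2) in frame 1 and (11, 5) in frame 2.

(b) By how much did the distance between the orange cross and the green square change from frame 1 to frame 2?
+3

Distance in frame 1: 4. Distance in frame 2: 7.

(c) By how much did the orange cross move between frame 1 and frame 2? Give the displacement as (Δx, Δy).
(3, 2)

The orange cross was at (8, 5) in frame 1 and (11, 7) in frame 2.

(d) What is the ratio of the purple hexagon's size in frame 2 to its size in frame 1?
1.6×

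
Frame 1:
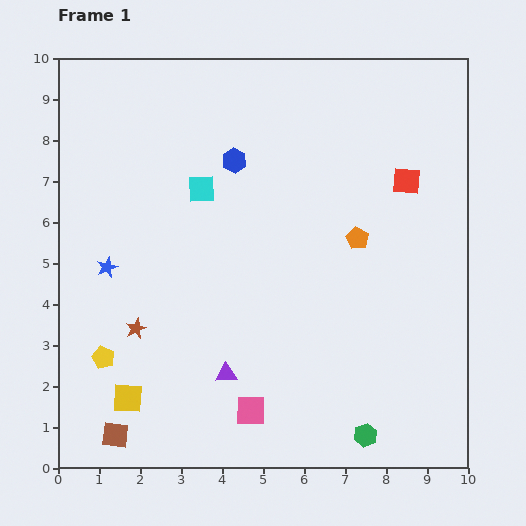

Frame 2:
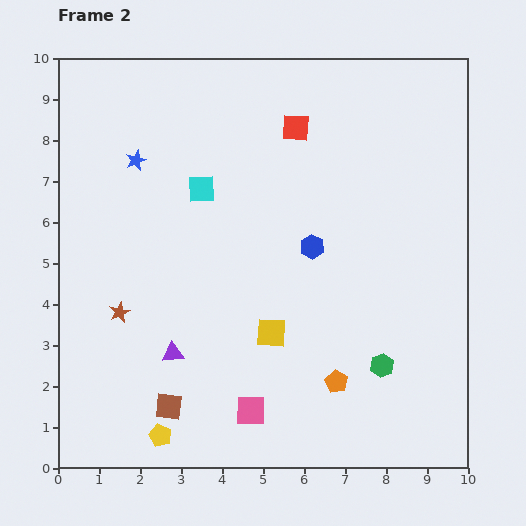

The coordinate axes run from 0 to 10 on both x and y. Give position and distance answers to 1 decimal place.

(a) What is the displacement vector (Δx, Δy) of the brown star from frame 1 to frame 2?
(-0.4, 0.4)

The brown star was at (1.9, 3.4) in frame 1 and (1.5, 3.8) in frame 2.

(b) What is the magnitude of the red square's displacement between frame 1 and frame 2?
3.0

The red square moved from (8.5, 7.0) to (5.8, 8.3), a distance of √(2.7² + 1.3²) ≈ 3.0.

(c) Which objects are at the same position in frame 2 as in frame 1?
the pink square, the cyan square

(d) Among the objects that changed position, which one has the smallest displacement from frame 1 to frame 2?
the brown star

(moved 0.6)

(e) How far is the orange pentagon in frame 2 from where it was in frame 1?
3.5

The orange pentagon moved from (7.3, 5.6) to (6.8, 2.1), a distance of √(0.5² + 3.5²) ≈ 3.5.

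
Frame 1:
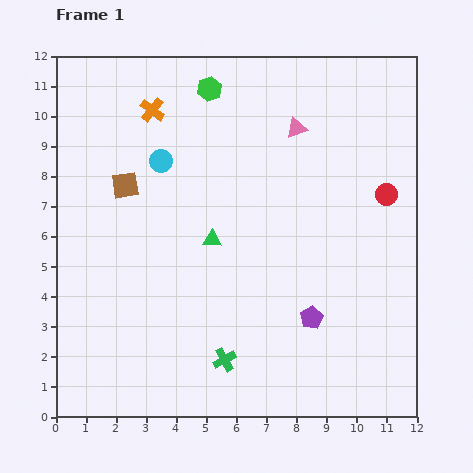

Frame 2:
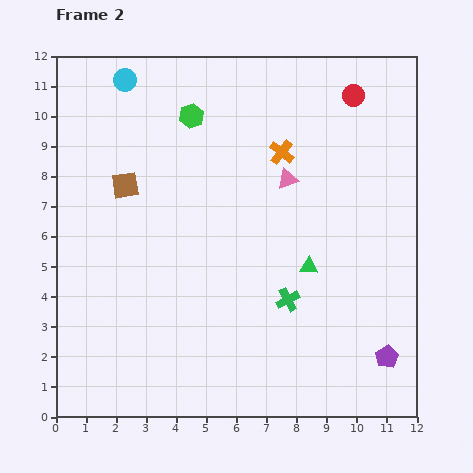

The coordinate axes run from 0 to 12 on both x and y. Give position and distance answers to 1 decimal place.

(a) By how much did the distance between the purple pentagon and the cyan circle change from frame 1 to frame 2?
+5.5

Distance in frame 1: 7.2. Distance in frame 2: 12.7.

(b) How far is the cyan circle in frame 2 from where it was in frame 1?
3.0

The cyan circle moved from (3.5, 8.5) to (2.3, 11.2), a distance of √(1.2² + 2.7²) ≈ 3.0.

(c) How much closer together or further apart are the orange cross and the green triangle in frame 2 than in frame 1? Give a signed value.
-0.8

Distance in frame 1: 4.7. Distance in frame 2: 3.9.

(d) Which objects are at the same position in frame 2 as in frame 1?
the brown square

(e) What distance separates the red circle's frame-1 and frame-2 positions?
3.5

The red circle moved from (11.0, 7.4) to (9.9, 10.7), a distance of √(1.1² + 3.3²) ≈ 3.5.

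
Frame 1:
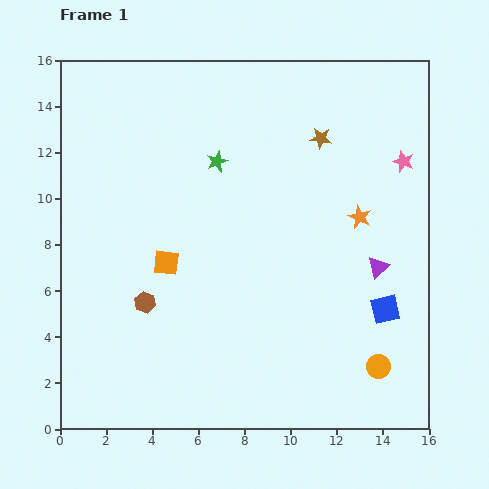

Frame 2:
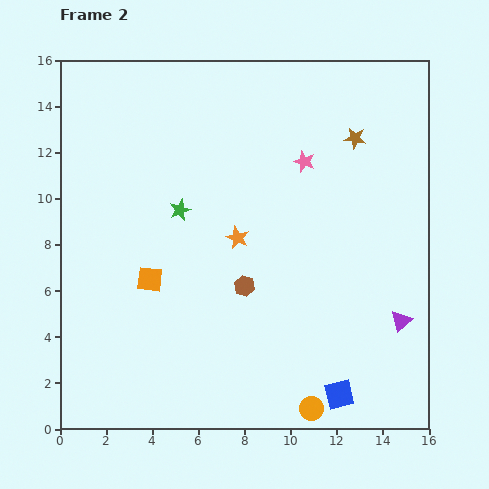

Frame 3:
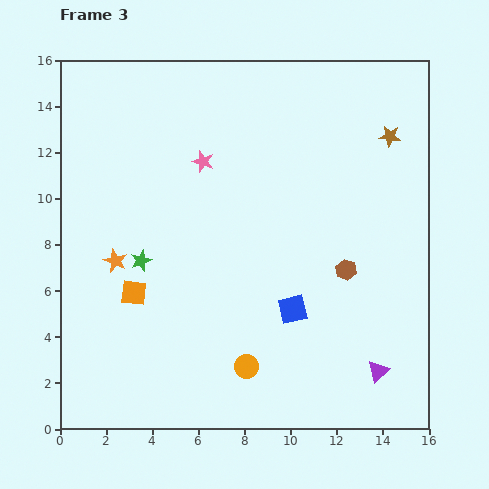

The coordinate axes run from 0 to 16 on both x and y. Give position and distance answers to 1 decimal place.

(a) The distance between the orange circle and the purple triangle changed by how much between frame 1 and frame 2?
+1.1

Distance in frame 1: 4.3. Distance in frame 2: 5.4.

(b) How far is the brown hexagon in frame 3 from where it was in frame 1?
8.8

The brown hexagon moved from (3.7, 5.5) to (12.4, 6.9), a distance of √(8.7² + 1.4²) ≈ 8.8.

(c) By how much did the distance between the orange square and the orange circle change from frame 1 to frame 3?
-4.3

Distance in frame 1: 10.2. Distance in frame 3: 5.9.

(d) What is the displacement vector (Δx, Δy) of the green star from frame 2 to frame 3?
(-1.7, -2.2)

The green star was at (5.2, 9.5) in frame 2 and (3.5, 7.3) in frame 3.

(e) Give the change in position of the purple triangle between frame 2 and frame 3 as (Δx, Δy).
(-1.0, -2.2)

The purple triangle was at (14.8, 4.7) in frame 2 and (13.8, 2.5) in frame 3.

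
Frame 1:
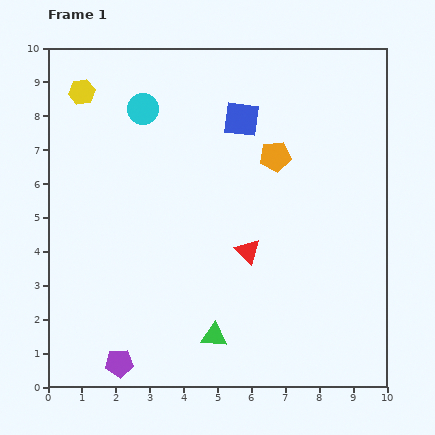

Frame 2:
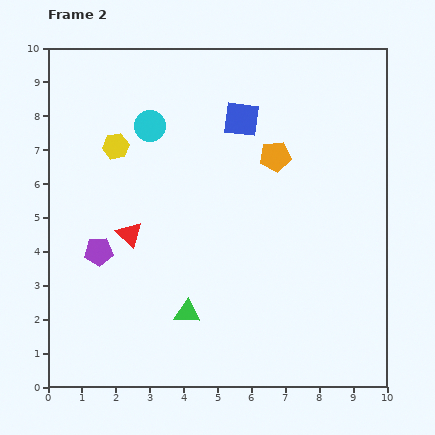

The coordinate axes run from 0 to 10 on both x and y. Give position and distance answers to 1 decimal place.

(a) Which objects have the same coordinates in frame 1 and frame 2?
the blue square, the orange pentagon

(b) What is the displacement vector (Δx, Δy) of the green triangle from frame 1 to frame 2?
(-0.8, 0.7)

The green triangle was at (4.9, 1.5) in frame 1 and (4.1, 2.2) in frame 2.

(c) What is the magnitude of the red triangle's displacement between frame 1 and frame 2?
3.5

The red triangle moved from (5.9, 4.0) to (2.4, 4.5), a distance of √(3.5² + 0.5²) ≈ 3.5.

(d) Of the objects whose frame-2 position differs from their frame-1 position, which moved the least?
the cyan circle

(moved 0.5)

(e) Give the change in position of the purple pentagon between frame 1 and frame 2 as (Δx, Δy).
(-0.6, 3.3)

The purple pentagon was at (2.1, 0.7) in frame 1 and (1.5, 4.0) in frame 2.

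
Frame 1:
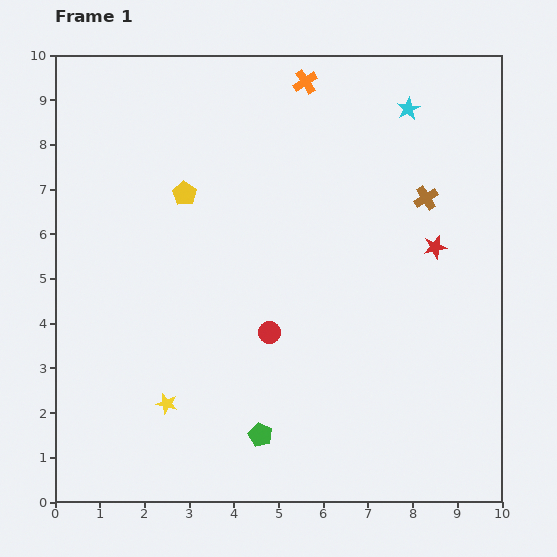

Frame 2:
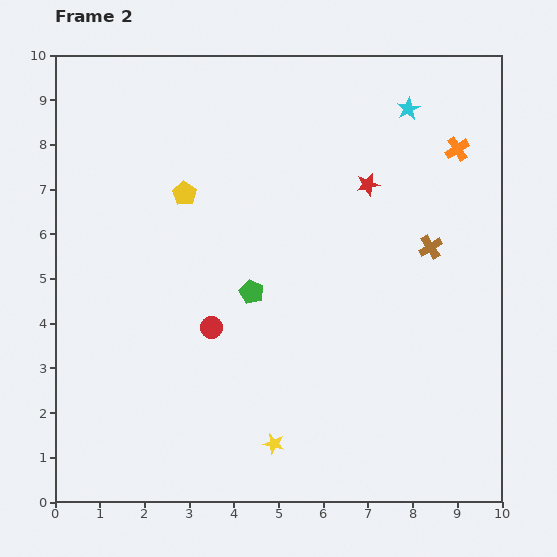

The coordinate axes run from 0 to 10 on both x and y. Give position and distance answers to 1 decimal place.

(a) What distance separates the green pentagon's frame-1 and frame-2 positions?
3.2

The green pentagon moved from (4.6, 1.5) to (4.4, 4.7), a distance of √(0.2² + 3.2²) ≈ 3.2.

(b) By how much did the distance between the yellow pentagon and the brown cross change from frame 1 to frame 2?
+0.2

Distance in frame 1: 5.4. Distance in frame 2: 5.6.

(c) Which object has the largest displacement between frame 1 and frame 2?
the orange cross

(moved 3.7; next 3.2)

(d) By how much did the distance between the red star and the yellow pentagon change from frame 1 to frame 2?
-1.6

Distance in frame 1: 5.7. Distance in frame 2: 4.1.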